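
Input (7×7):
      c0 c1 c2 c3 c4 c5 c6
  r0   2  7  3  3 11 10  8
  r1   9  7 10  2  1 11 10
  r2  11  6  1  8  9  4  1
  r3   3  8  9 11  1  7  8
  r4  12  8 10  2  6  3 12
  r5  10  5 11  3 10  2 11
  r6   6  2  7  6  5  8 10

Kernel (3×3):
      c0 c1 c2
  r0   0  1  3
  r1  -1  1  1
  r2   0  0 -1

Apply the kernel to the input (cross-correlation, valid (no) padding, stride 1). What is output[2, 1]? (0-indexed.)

The receptive field on the input at this output position is [6 1 8 / 8 9 11 / 8 10 2]. Elementwise product with the kernel and sum: 1·1 + 8·3 + 8·-1 + 9·1 + 11·1 + 2·-1.

35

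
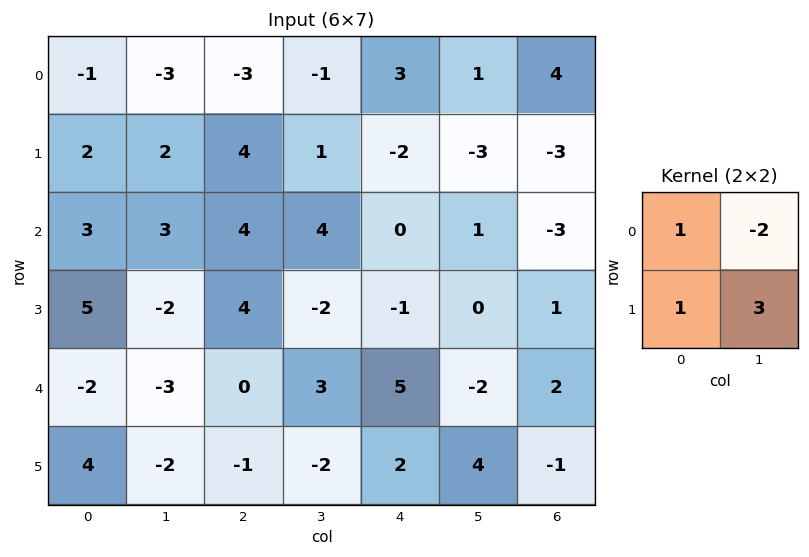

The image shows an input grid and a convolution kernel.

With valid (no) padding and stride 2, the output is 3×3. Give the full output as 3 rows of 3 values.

Output[0,0]: The receptive field on the input at this output position is [-1 -3 / 2 2]. Elementwise product with the kernel and sum: -1·1 + -3·-2 + 2·1 + 2·3.

13 6 -10
-4 -6 -3
2 -13 23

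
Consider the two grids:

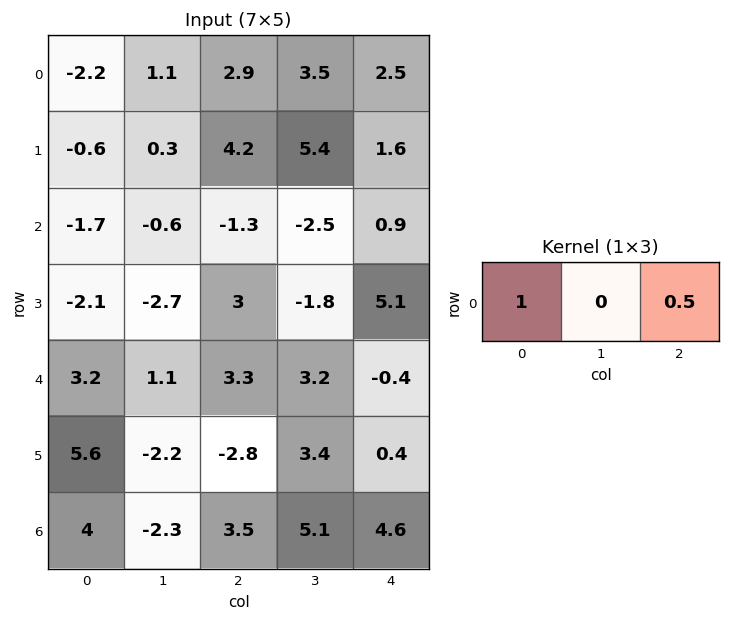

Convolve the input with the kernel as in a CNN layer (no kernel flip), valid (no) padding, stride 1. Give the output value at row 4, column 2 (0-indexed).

The receptive field on the input at this output position is [3.3 3.2 -0.4]. Elementwise product with the kernel and sum: 3.3·1 + -0.4·0.5.

3.1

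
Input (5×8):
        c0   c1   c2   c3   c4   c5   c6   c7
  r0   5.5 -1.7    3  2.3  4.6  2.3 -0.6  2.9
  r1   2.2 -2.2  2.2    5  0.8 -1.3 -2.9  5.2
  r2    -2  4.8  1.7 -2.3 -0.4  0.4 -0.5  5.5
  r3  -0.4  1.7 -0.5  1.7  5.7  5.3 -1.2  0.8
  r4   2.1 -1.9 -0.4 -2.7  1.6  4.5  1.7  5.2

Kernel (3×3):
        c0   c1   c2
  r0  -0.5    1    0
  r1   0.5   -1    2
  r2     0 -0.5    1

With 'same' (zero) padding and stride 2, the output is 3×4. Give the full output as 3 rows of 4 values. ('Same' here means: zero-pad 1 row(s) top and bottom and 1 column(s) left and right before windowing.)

Output[0,0]: The receptive field on the zero-padded input at this output position is [0 0 0 / 0 5.5 -1.7 / 0 2.2 -2.2]. Elementwise product with the kernel and sum: 0·-0.5 + 0·1 + 0·0.5 + 5.5·-1 + -1.7·2 + 2.2·-0.5 + -2.2·1.

-12.2 4.65 -0.55 14.2
15.7 1.35 0.8 10.85
-6.3 -7.3 10.9 7.1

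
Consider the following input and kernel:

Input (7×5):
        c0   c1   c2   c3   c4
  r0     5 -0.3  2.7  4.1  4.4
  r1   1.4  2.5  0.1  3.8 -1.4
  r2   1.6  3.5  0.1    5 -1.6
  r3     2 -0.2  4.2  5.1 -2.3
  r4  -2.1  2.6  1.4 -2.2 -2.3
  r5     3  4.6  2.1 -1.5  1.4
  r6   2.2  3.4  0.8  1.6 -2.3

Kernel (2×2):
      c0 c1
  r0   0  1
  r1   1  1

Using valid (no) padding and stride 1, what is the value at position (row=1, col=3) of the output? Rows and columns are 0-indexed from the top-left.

2

The receptive field on the input at this output position is [3.8 -1.4 / 5 -1.6]. Elementwise product with the kernel and sum: -1.4·1 + 5·1 + -1.6·1.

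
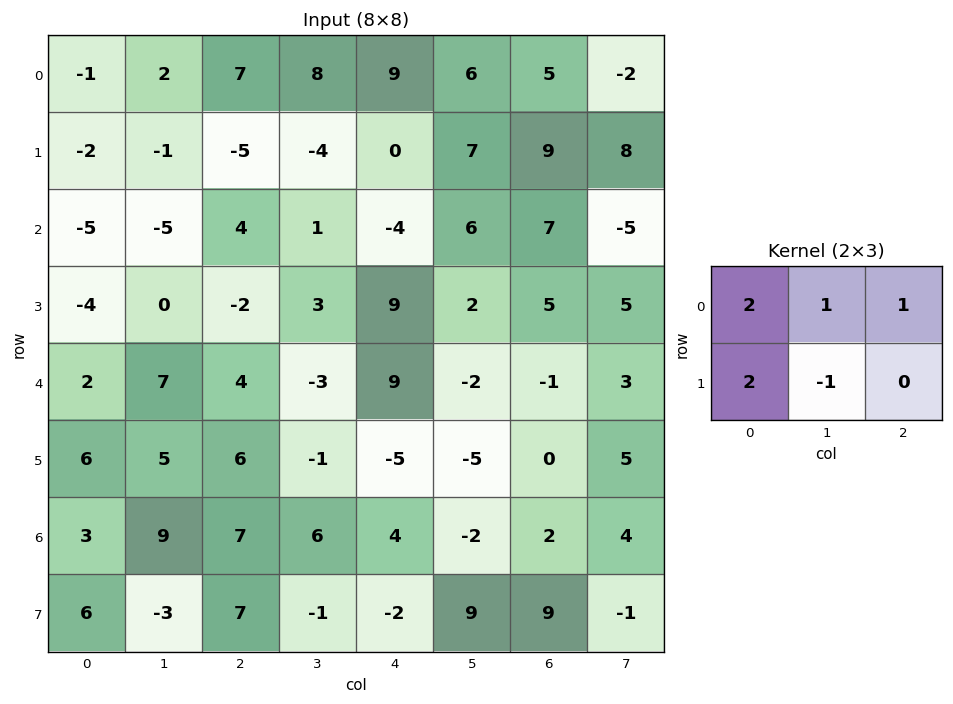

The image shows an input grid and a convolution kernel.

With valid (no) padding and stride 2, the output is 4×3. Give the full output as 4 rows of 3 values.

4 25 22
-19 -2 21
22 27 10
37 39 -5

Output[0,0]: The receptive field on the input at this output position is [-1 2 7 / -2 -1 -5]. Elementwise product with the kernel and sum: -1·2 + 2·1 + 7·1 + -2·2 + -1·-1.
Output[0,1]: The receptive field on the input at this output position is [7 8 9 / -5 -4 0]. Elementwise product with the kernel and sum: 7·2 + 8·1 + 9·1 + -5·2 + -4·-1.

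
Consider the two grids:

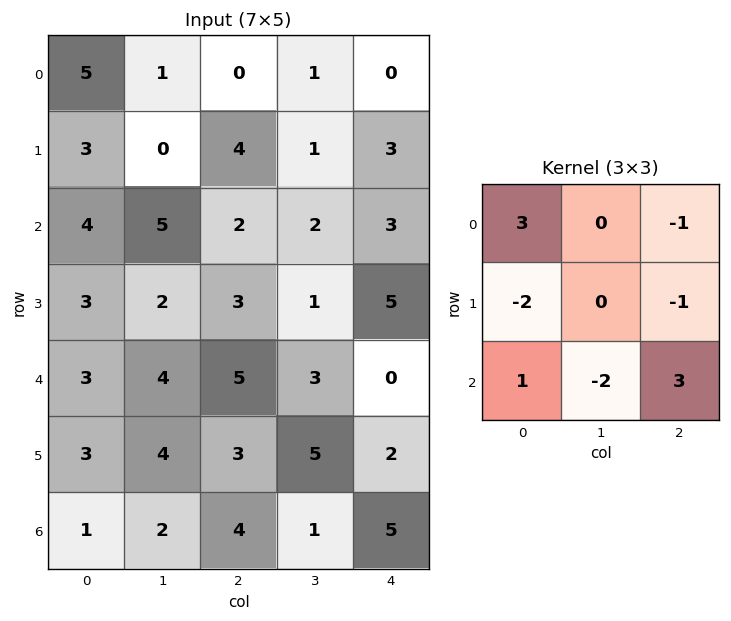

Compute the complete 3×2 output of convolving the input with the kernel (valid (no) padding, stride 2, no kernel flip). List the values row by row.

Output[0,0]: The receptive field on the input at this output position is [5 1 0 / 3 0 4 / 4 5 2]. Elementwise product with the kernel and sum: 5·3 + 0·-1 + 3·-2 + 4·-1 + 4·1 + 5·-2 + 2·3.

5 -4
11 -9
4 24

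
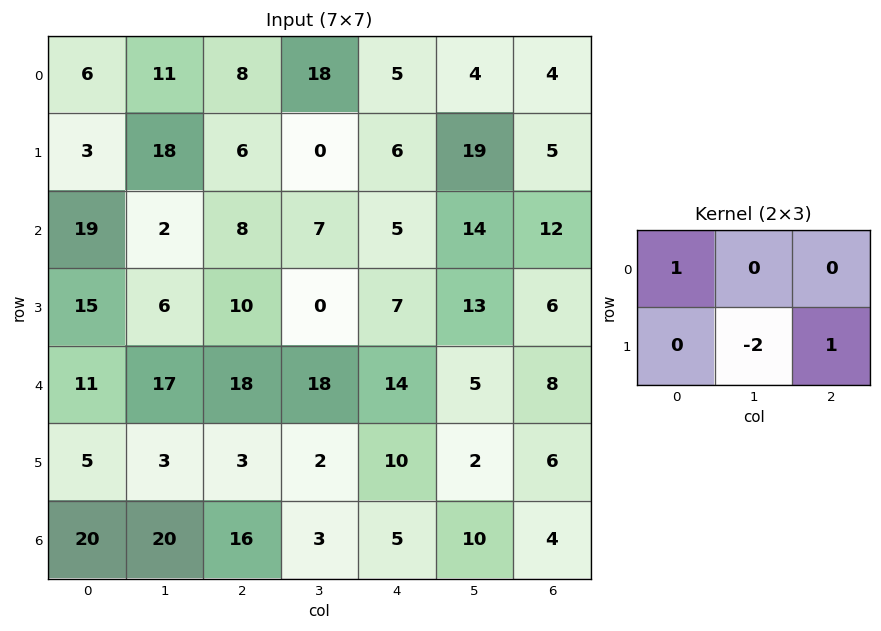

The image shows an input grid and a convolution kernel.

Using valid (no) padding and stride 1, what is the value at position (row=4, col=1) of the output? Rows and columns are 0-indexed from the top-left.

13

The receptive field on the input at this output position is [17 18 18 / 3 3 2]. Elementwise product with the kernel and sum: 17·1 + 3·-2 + 2·1.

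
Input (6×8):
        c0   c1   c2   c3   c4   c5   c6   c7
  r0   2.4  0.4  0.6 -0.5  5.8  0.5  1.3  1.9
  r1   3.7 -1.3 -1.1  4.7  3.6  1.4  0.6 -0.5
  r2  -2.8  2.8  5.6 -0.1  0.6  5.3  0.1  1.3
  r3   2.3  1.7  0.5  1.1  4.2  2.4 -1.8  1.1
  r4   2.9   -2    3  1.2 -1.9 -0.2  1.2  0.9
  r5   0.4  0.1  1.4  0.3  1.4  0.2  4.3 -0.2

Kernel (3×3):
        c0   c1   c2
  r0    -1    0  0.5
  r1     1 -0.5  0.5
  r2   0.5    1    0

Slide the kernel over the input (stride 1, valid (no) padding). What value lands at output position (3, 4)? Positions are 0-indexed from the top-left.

The receptive field on the input at this output position is [4.2 2.4 -1.8 / -1.9 -0.2 1.2 / 1.4 0.2 4.3]. Elementwise product with the kernel and sum: 4.2·-1 + -1.8·0.5 + -1.9·1 + -0.2·-0.5 + 1.2·0.5 + 1.4·0.5 + 0.2·1.

-5.4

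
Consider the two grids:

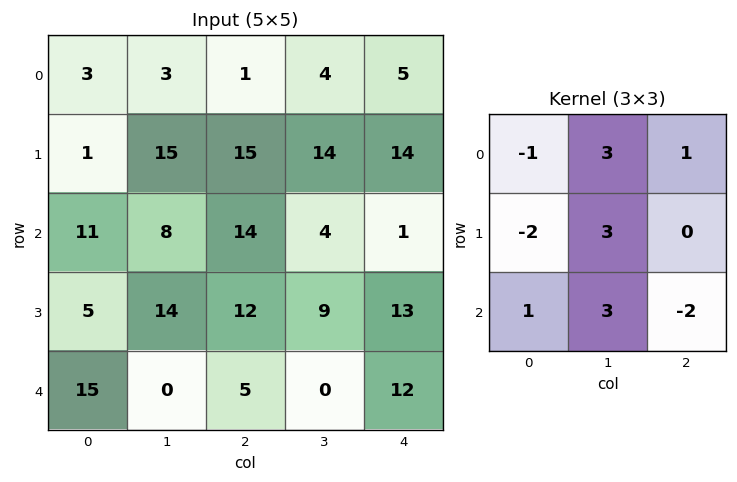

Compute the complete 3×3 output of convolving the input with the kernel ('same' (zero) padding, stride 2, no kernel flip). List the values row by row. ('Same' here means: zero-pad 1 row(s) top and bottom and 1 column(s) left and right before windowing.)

Output[0,0]: The receptive field on the zero-padded input at this output position is [0 0 0 / 0 3 3 / 0 1 15]. Elementwise product with the kernel and sum: 0·-1 + 0·3 + 0·1 + 0·-2 + 3·3 + 0·1 + 1·3 + 15·-2.
Output[0,1]: The receptive field on the zero-padded input at this output position is [0 0 0 / 3 1 4 / 15 15 14]. Elementwise product with the kernel and sum: 0·-1 + 0·3 + 0·1 + 3·-2 + 1·3 + 15·1 + 15·3 + 14·-2.

-18 29 63
38 102 71
74 46 66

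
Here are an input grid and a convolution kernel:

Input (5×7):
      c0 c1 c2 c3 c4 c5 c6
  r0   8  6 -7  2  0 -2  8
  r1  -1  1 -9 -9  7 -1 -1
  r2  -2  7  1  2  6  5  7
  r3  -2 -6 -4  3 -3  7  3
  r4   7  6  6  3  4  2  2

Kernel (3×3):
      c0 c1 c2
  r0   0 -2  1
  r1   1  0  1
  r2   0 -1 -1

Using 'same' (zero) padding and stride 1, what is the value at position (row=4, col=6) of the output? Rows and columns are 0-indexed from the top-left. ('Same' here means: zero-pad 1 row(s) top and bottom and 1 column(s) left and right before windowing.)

-4

The receptive field on the zero-padded input at this output position is [7 3 0 / 2 2 0 / 0 0 0]. Elementwise product with the kernel and sum: 3·-2 + 0·1 + 2·1 + 0·1 + 0·-1 + 0·-1.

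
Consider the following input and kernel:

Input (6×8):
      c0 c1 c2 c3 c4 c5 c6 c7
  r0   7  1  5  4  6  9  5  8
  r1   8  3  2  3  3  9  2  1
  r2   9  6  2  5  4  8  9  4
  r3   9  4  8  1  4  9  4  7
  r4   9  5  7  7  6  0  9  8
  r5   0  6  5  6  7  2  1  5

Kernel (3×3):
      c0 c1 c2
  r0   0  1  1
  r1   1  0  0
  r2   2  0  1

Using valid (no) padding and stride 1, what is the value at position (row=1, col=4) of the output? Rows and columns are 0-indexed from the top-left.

27

The receptive field on the input at this output position is [3 9 2 / 4 8 9 / 4 9 4]. Elementwise product with the kernel and sum: 9·1 + 2·1 + 4·1 + 4·2 + 4·1.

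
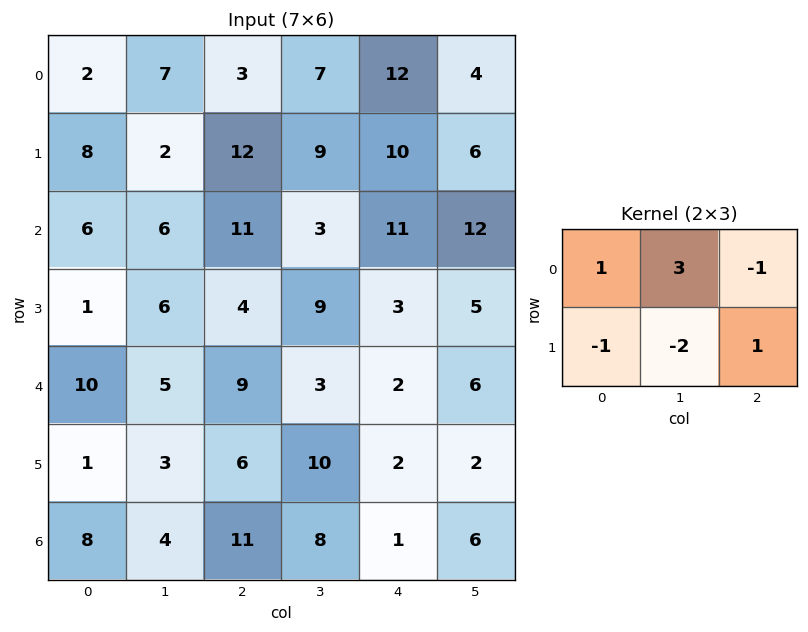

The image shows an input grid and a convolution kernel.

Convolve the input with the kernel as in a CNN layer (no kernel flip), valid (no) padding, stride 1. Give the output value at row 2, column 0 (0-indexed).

4

The receptive field on the input at this output position is [6 6 11 / 1 6 4]. Elementwise product with the kernel and sum: 6·1 + 6·3 + 11·-1 + 1·-1 + 6·-2 + 4·1.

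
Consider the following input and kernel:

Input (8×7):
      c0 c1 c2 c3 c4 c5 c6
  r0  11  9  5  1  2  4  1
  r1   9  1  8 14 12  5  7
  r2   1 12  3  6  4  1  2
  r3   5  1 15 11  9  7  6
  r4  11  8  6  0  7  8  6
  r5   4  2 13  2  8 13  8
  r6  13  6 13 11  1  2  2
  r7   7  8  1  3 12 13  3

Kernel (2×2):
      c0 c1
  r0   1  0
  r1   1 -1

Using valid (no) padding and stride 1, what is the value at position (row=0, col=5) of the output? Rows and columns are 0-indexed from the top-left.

The receptive field on the input at this output position is [4 1 / 5 7]. Elementwise product with the kernel and sum: 4·1 + 5·1 + 7·-1.

2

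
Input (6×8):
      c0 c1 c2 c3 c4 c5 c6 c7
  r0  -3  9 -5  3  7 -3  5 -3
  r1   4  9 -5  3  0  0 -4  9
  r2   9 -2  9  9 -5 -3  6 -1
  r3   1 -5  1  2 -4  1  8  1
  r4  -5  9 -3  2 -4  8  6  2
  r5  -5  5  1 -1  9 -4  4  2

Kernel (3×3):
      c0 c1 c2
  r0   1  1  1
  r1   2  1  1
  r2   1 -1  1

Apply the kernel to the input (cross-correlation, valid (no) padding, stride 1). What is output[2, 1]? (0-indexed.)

The receptive field on the input at this output position is [-2 9 9 / -5 1 2 / 9 -3 2]. Elementwise product with the kernel and sum: -2·1 + 9·1 + 9·1 + -5·2 + 1·1 + 2·1 + 9·1 + -3·-1 + 2·1.

23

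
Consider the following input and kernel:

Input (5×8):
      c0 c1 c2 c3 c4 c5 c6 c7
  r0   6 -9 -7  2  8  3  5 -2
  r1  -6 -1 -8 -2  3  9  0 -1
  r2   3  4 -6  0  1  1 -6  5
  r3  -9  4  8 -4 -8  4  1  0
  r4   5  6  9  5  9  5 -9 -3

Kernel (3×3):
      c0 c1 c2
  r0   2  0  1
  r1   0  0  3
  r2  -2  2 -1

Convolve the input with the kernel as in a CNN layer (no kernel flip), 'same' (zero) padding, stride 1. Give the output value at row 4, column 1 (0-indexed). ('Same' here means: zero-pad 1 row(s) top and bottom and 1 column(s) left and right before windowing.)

17

The receptive field on the zero-padded input at this output position is [-9 4 8 / 5 6 9 / 0 0 0]. Elementwise product with the kernel and sum: -9·2 + 8·1 + 9·3 + 0·-2 + 0·2 + 0·-1.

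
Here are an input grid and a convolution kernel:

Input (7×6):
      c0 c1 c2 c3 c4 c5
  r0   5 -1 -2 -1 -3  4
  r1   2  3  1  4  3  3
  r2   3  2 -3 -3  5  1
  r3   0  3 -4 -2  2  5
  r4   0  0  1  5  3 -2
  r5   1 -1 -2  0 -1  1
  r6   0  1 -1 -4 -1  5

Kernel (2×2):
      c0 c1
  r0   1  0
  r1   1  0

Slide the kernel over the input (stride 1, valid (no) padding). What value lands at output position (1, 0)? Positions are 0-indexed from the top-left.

The receptive field on the input at this output position is [2 3 / 3 2]. Elementwise product with the kernel and sum: 2·1 + 3·1.

5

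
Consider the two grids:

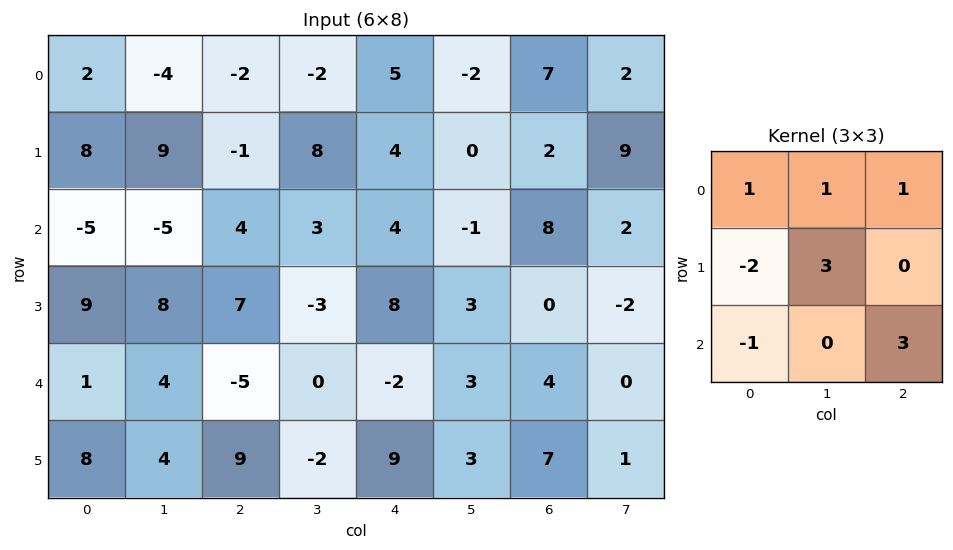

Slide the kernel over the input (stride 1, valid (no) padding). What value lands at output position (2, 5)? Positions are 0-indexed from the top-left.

0

The receptive field on the input at this output position is [-1 8 2 / 3 0 -2 / 3 4 0]. Elementwise product with the kernel and sum: -1·1 + 8·1 + 2·1 + 3·-2 + 0·3 + 3·-1 + 0·3.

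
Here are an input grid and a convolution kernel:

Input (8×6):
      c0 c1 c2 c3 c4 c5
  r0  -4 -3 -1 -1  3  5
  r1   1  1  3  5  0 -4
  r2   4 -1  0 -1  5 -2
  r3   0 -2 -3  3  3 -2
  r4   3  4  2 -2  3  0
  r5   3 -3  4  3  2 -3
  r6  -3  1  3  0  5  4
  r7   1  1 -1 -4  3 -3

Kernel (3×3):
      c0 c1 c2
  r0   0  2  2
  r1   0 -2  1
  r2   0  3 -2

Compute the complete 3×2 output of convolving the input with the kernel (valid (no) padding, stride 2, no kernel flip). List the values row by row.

-10 -19
7 -7
19 -12

Output[0,0]: The receptive field on the input at this output position is [-4 -3 -1 / 1 1 3 / 4 -1 0]. Elementwise product with the kernel and sum: -3·2 + -1·2 + 1·-2 + 3·1 + -1·3 + 0·-2.
Output[0,1]: The receptive field on the input at this output position is [-1 -1 3 / 3 5 0 / 0 -1 5]. Elementwise product with the kernel and sum: -1·2 + 3·2 + 5·-2 + 0·1 + -1·3 + 5·-2.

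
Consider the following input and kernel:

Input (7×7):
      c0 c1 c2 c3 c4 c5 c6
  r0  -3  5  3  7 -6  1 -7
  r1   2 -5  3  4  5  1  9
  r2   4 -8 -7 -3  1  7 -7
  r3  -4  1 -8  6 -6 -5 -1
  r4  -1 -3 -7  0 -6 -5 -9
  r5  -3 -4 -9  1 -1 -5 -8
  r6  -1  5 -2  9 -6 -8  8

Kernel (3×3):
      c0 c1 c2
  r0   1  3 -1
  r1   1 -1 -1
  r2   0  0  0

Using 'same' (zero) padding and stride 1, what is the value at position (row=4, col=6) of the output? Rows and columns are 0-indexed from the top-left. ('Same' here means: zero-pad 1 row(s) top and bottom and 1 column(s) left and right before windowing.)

The receptive field on the zero-padded input at this output position is [-5 -1 0 / -5 -9 0 / -5 -8 0]. Elementwise product with the kernel and sum: -5·1 + -1·3 + 0·-1 + -5·1 + -9·-1 + 0·-1.

-4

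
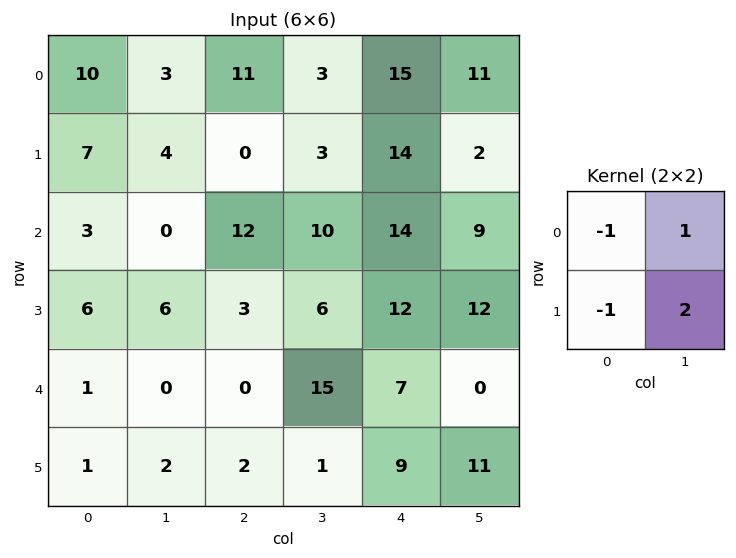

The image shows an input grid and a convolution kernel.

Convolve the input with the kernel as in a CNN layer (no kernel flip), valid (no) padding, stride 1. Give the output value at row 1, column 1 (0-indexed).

20

The receptive field on the input at this output position is [4 0 / 0 12]. Elementwise product with the kernel and sum: 4·-1 + 0·1 + 0·-1 + 12·2.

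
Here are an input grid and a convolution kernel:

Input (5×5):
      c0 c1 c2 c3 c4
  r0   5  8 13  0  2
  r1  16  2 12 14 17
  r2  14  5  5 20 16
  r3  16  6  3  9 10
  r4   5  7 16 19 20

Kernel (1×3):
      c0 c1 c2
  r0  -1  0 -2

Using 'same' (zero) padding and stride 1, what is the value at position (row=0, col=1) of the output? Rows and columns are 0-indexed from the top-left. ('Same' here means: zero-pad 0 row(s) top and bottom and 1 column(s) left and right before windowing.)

The receptive field on the zero-padded input at this output position is [5 8 13]. Elementwise product with the kernel and sum: 5·-1 + 13·-2.

-31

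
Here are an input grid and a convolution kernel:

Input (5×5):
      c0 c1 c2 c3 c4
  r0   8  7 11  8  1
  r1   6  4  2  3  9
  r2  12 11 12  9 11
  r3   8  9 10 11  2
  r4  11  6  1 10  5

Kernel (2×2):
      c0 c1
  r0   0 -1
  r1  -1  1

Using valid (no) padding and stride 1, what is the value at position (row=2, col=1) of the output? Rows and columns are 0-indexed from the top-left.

-11

The receptive field on the input at this output position is [11 12 / 9 10]. Elementwise product with the kernel and sum: 12·-1 + 9·-1 + 10·1.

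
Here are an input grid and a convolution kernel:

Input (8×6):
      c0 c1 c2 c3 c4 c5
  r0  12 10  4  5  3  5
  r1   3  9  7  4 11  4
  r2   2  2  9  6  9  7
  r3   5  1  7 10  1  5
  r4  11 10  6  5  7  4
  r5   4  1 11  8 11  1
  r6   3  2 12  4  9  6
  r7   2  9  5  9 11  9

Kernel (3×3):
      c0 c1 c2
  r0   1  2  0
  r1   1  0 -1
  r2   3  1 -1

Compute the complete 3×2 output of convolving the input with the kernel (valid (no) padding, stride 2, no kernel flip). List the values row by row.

27 34
41 43
23 47

Output[0,0]: The receptive field on the input at this output position is [12 10 4 / 3 9 7 / 2 2 9]. Elementwise product with the kernel and sum: 12·1 + 10·2 + 3·1 + 7·-1 + 2·3 + 2·1 + 9·-1.
Output[0,1]: The receptive field on the input at this output position is [4 5 3 / 7 4 11 / 9 6 9]. Elementwise product with the kernel and sum: 4·1 + 5·2 + 7·1 + 11·-1 + 9·3 + 6·1 + 9·-1.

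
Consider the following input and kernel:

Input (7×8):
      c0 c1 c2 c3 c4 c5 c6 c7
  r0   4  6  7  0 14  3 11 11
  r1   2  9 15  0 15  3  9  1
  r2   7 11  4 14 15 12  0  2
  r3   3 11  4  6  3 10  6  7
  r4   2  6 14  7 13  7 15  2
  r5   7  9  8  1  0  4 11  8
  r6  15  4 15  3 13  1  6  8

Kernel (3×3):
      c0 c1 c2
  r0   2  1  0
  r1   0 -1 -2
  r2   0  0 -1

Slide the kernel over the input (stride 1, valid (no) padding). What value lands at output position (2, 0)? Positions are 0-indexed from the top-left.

-8

The receptive field on the input at this output position is [7 11 4 / 3 11 4 / 2 6 14]. Elementwise product with the kernel and sum: 7·2 + 11·1 + 11·-1 + 4·-2 + 14·-1.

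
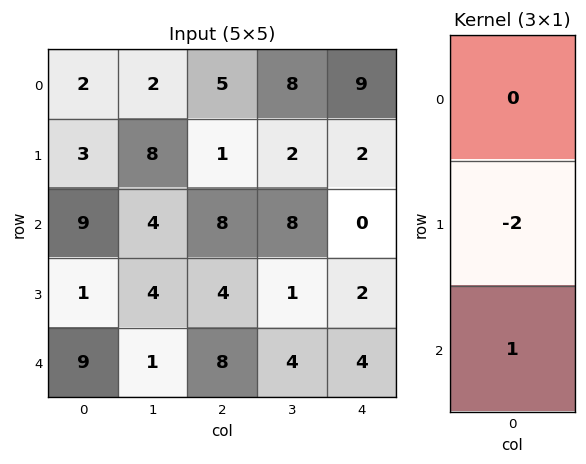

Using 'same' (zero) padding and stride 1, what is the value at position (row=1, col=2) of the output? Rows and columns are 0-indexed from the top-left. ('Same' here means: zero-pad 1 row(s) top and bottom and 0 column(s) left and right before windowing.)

The receptive field on the zero-padded input at this output position is [5 / 1 / 8]. Elementwise product with the kernel and sum: 1·-2 + 8·1.

6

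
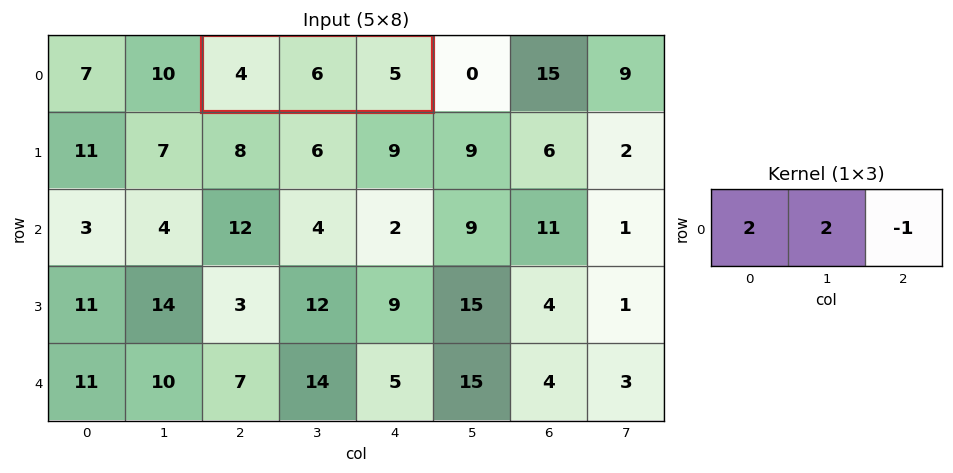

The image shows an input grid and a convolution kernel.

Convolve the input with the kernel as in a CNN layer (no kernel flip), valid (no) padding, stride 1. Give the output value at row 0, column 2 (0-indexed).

15

The receptive field on the input at this output position is [4 6 5]. Elementwise product with the kernel and sum: 4·2 + 6·2 + 5·-1.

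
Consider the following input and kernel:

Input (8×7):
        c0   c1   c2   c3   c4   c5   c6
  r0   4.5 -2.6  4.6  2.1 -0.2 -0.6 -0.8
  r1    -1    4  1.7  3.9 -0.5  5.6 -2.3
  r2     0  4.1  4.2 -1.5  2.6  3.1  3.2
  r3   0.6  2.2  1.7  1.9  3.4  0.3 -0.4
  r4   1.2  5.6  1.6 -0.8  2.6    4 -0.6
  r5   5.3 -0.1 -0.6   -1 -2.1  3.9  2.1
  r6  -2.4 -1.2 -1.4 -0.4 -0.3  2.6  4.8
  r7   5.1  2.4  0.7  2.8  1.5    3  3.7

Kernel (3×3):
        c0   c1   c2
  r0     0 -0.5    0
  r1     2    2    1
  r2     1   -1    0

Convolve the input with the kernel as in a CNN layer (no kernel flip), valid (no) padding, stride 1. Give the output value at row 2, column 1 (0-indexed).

The receptive field on the input at this output position is [4.1 4.2 -1.5 / 2.2 1.7 1.9 / 5.6 1.6 -0.8]. Elementwise product with the kernel and sum: 4.2·-0.5 + 2.2·2 + 1.7·2 + 1.9·1 + 5.6·1 + 1.6·-1.

11.6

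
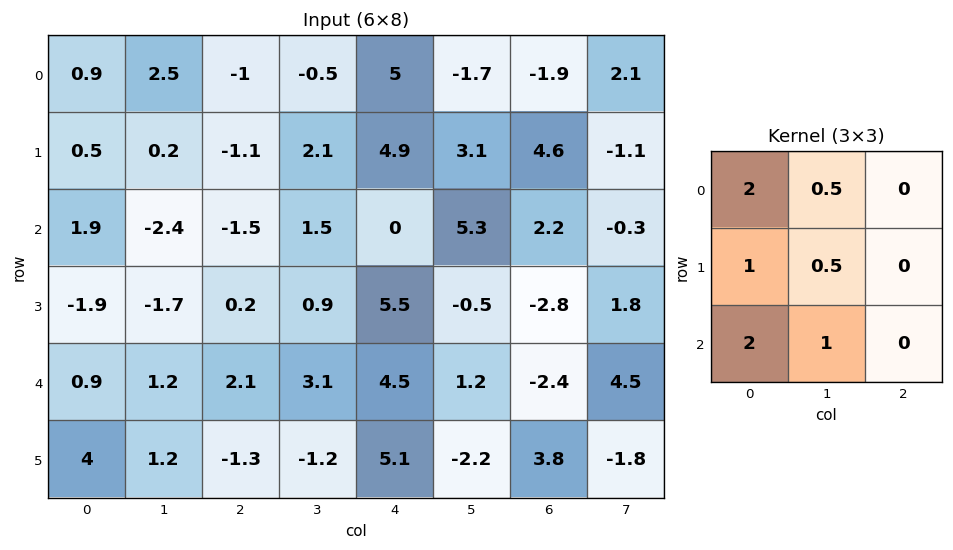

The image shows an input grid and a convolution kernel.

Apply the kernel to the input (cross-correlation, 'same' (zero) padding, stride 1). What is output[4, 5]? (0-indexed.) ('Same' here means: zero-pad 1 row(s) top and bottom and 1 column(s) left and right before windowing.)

The receptive field on the zero-padded input at this output position is [5.5 -0.5 -2.8 / 4.5 1.2 -2.4 / 5.1 -2.2 3.8]. Elementwise product with the kernel and sum: 5.5·2 + -0.5·0.5 + 4.5·1 + 1.2·0.5 + 5.1·2 + -2.2·1.

23.85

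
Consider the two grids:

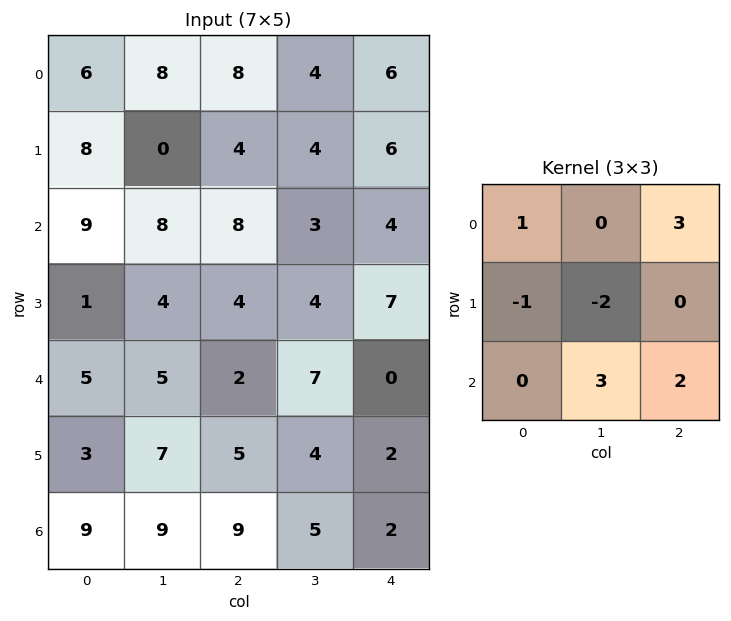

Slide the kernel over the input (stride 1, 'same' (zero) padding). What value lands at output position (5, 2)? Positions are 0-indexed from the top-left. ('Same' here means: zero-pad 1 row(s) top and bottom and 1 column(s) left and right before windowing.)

The receptive field on the zero-padded input at this output position is [5 2 7 / 7 5 4 / 9 9 5]. Elementwise product with the kernel and sum: 5·1 + 7·3 + 7·-1 + 5·-2 + 9·3 + 5·2.

46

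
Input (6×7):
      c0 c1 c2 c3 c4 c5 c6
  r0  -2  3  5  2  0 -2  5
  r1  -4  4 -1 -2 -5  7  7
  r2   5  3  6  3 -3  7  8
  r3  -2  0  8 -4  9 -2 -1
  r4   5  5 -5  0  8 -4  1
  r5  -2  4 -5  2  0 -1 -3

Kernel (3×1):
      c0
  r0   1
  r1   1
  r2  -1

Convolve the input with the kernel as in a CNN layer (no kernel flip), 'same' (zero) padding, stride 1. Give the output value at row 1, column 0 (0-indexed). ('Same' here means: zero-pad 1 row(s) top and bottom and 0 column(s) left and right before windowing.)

-11

The receptive field on the zero-padded input at this output position is [-2 / -4 / 5]. Elementwise product with the kernel and sum: -2·1 + -4·1 + 5·-1.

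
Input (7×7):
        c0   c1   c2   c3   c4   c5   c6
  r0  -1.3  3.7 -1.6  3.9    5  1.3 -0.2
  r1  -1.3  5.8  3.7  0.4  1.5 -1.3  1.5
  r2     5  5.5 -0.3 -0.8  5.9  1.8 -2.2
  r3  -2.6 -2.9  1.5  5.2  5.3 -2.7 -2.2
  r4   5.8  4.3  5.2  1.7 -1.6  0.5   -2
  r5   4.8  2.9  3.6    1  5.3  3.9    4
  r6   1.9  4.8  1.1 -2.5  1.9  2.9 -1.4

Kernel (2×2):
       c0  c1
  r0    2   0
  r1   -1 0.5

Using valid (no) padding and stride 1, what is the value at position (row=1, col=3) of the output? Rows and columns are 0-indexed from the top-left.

4.55

The receptive field on the input at this output position is [0.4 1.5 / -0.8 5.9]. Elementwise product with the kernel and sum: 0.4·2 + -0.8·-1 + 5.9·0.5.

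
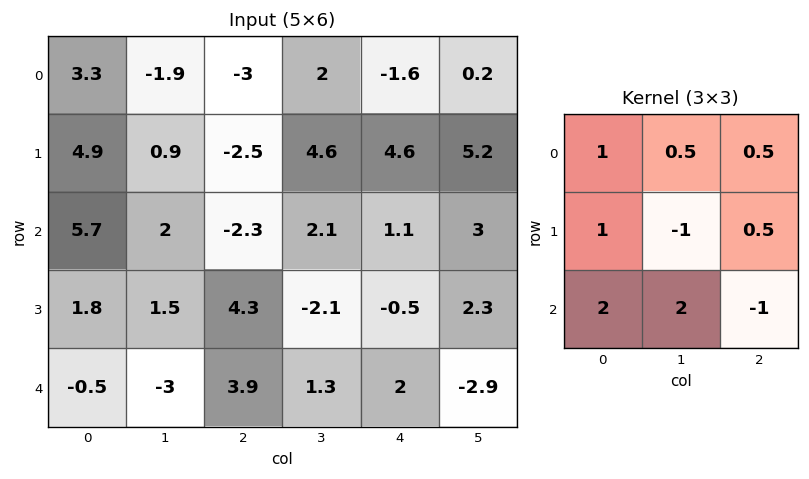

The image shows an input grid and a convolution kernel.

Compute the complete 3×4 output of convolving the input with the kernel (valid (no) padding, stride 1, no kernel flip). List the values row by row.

Output[0,0]: The receptive field on the input at this output position is [3.3 -1.9 -3 / 4.9 0.9 -2.5 / 5.7 2 -2.3]. Elementwise product with the kernel and sum: 3.3·1 + -1.9·0.5 + -3·0.5 + 4.9·1 + 0.9·-1 + -2.5·0.5 + 5.7·2 + 2·2 + -2.3·-1.
Output[0,1]: The receptive field on the input at this output position is [-1.9 -3 2 / 0.9 -2.5 4.6 / 2 -2.3 2.1]. Elementwise product with the kernel and sum: -1.9·1 + -3·0.5 + 2·0.5 + 0.9·1 + -2.5·-1 + 4.6·0.5 + 2·2 + -2.3·2 + 2.1·-1.

21.3 0.6 -9.1 7.3
8.95 21 3.15 4.5
-2.9 -1.45 13.85 13.2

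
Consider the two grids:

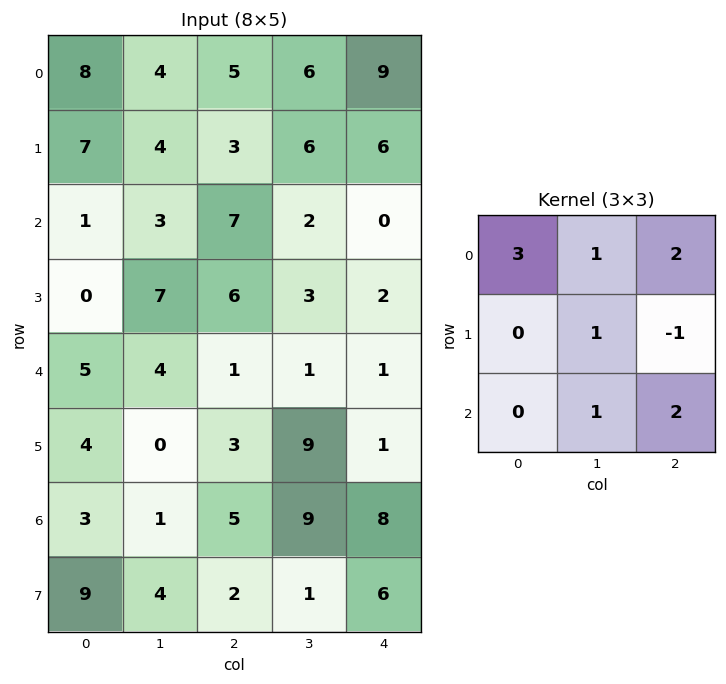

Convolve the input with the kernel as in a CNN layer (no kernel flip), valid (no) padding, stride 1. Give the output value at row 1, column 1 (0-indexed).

44

The receptive field on the input at this output position is [4 3 6 / 3 7 2 / 7 6 3]. Elementwise product with the kernel and sum: 4·3 + 3·1 + 6·2 + 7·1 + 2·-1 + 6·1 + 3·2.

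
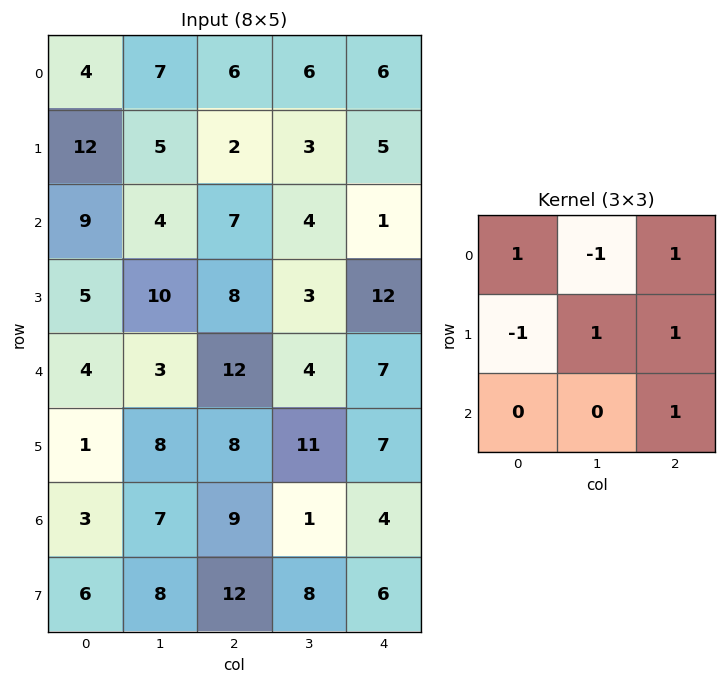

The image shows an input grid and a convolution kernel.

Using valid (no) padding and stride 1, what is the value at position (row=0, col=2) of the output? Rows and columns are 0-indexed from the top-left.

The receptive field on the input at this output position is [6 6 6 / 2 3 5 / 7 4 1]. Elementwise product with the kernel and sum: 6·1 + 6·-1 + 6·1 + 2·-1 + 3·1 + 5·1 + 1·1.

13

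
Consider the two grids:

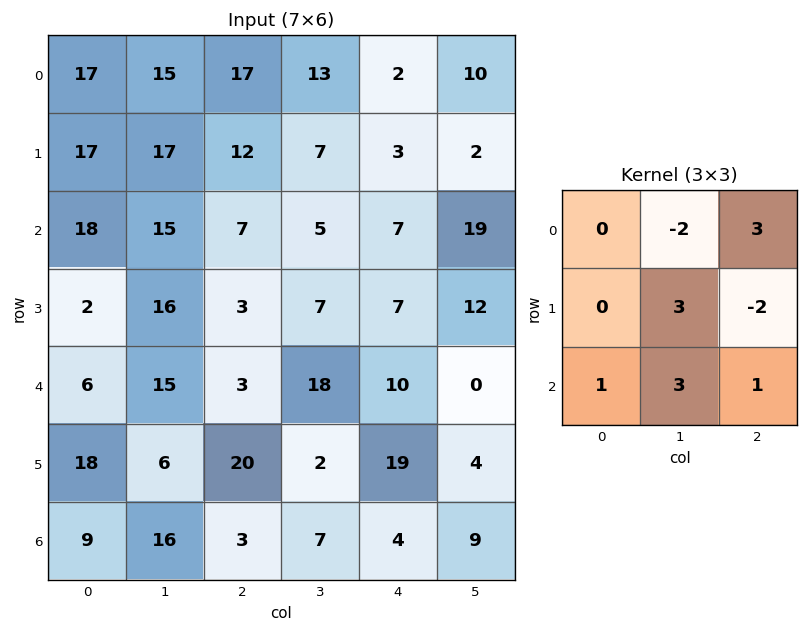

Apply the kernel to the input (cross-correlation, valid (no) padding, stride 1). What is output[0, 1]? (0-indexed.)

68

The receptive field on the input at this output position is [15 17 13 / 17 12 7 / 15 7 5]. Elementwise product with the kernel and sum: 17·-2 + 13·3 + 12·3 + 7·-2 + 15·1 + 7·3 + 5·1.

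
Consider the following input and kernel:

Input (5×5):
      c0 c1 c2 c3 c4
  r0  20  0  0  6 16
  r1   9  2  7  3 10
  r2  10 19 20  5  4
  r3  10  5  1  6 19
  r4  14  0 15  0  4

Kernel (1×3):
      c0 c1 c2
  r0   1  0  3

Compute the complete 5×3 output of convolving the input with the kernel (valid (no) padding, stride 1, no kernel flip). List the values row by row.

20 18 48
30 11 37
70 34 32
13 23 58
59 0 27

Output[0,0]: The receptive field on the input at this output position is [20 0 0]. Elementwise product with the kernel and sum: 20·1 + 0·3.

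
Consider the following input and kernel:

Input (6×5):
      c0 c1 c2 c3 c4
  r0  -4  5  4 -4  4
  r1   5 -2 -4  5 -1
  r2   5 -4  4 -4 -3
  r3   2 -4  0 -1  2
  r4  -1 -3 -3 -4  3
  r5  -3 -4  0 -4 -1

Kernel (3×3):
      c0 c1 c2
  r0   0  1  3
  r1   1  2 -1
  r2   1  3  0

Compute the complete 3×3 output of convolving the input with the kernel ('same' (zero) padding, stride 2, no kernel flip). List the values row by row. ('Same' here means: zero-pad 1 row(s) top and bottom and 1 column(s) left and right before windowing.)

Output[0,0]: The receptive field on the zero-padded input at this output position is [0 0 0 / 0 -4 5 / 0 5 -2]. Elementwise product with the kernel and sum: 0·1 + 0·3 + 0·1 + -4·2 + 5·-1 + 0·1 + 5·3.

2 3 6
19 15 -6
-18 -12 -3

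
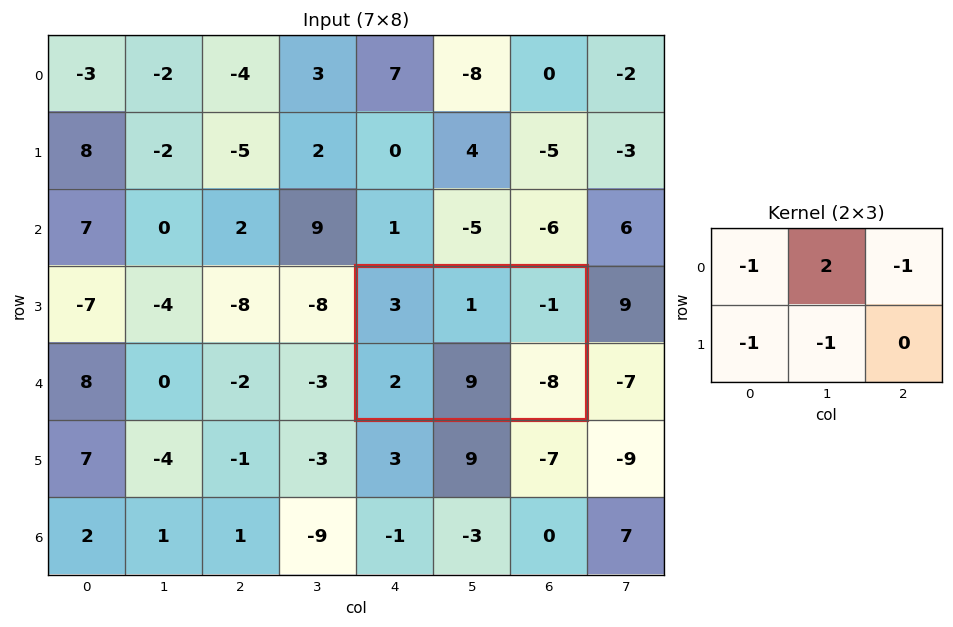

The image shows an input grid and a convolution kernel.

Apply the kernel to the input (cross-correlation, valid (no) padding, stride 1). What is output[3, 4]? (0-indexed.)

The receptive field on the input at this output position is [3 1 -1 / 2 9 -8]. Elementwise product with the kernel and sum: 3·-1 + 1·2 + -1·-1 + 2·-1 + 9·-1.

-11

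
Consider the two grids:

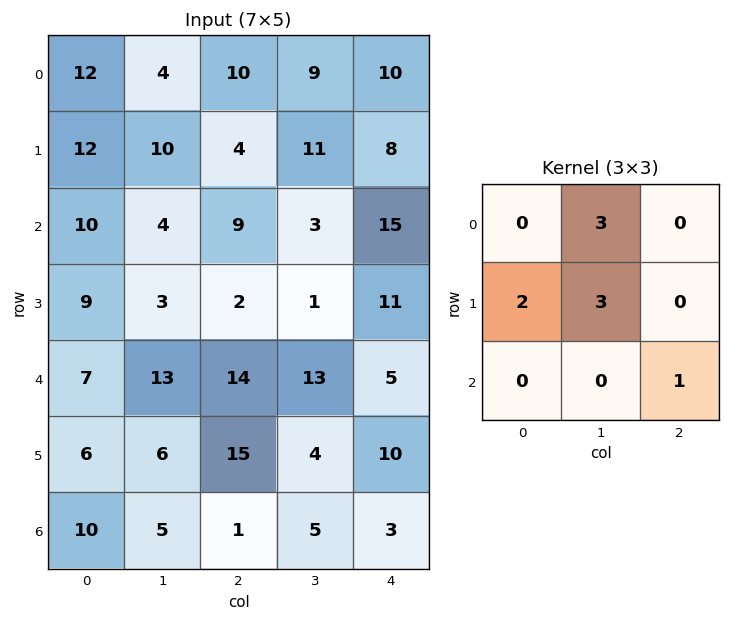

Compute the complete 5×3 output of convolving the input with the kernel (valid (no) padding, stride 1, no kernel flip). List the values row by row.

Output[0,0]: The receptive field on the input at this output position is [12 4 10 / 12 10 4 / 10 4 9]. Elementwise product with the kernel and sum: 4·3 + 12·2 + 10·3 + 9·1.
Output[0,1]: The receptive field on the input at this output position is [4 10 9 / 10 4 11 / 4 9 3]. Elementwise product with the kernel and sum: 10·3 + 10·2 + 4·3 + 3·1.

75 65 83
64 48 71
53 52 21
77 78 80
70 104 84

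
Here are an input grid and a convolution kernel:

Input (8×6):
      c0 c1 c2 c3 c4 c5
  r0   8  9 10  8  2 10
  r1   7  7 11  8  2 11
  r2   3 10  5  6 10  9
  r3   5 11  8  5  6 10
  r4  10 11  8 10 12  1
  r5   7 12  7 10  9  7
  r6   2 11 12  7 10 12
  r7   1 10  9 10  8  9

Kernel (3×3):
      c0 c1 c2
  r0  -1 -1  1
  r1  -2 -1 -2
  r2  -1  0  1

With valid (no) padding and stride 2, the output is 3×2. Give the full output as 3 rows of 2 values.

Output[0,0]: The receptive field on the input at this output position is [8 9 10 / 7 7 11 / 3 10 5]. Elementwise product with the kernel and sum: 8·-1 + 9·-1 + 10·1 + 7·-2 + 7·-1 + 11·-2 + 3·-1 + 5·1.

-48 -45
-47 -30
-43 -50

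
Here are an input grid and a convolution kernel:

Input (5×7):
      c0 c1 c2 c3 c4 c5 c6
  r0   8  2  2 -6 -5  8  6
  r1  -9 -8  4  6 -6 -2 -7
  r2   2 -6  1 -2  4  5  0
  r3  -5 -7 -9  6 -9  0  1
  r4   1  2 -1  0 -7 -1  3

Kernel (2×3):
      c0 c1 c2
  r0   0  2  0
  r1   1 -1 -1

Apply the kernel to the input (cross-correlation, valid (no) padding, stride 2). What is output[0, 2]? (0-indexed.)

19

The receptive field on the input at this output position is [-5 8 6 / -6 -2 -7]. Elementwise product with the kernel and sum: 8·2 + -6·1 + -2·-1 + -7·-1.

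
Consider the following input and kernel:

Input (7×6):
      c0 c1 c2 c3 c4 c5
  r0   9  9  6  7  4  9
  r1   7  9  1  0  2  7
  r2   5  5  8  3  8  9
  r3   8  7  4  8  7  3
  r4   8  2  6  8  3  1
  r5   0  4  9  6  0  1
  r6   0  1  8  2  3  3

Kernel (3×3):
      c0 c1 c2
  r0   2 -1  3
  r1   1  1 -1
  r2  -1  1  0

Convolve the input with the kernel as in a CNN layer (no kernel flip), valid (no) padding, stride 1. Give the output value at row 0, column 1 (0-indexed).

46

The receptive field on the input at this output position is [9 6 7 / 9 1 0 / 5 8 3]. Elementwise product with the kernel and sum: 9·2 + 6·-1 + 7·3 + 9·1 + 1·1 + 0·-1 + 5·-1 + 8·1.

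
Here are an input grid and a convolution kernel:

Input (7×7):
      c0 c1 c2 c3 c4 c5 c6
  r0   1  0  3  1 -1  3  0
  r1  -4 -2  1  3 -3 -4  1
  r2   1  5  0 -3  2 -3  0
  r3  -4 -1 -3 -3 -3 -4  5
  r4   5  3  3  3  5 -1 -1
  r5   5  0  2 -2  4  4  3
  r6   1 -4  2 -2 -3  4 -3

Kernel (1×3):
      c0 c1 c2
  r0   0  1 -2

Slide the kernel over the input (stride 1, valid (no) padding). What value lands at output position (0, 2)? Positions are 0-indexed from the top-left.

The receptive field on the input at this output position is [3 1 -1]. Elementwise product with the kernel and sum: 1·1 + -1·-2.

3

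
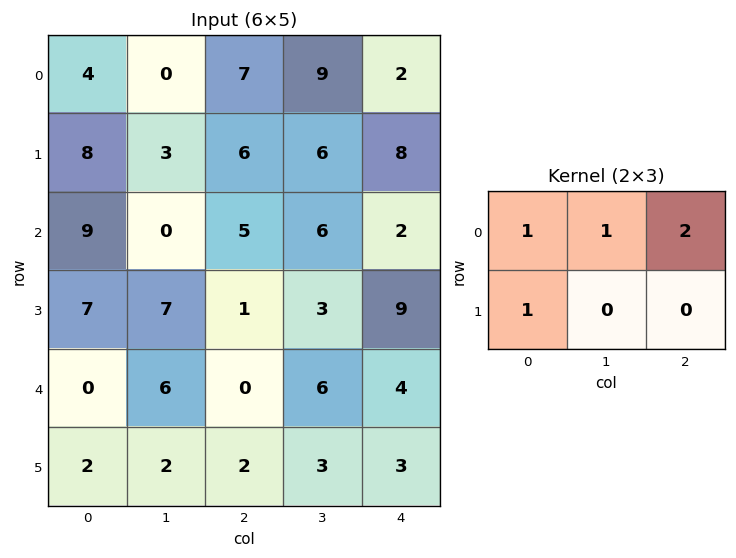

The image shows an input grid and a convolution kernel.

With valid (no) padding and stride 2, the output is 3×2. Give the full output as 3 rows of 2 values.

Output[0,0]: The receptive field on the input at this output position is [4 0 7 / 8 3 6]. Elementwise product with the kernel and sum: 4·1 + 0·1 + 7·2 + 8·1.

26 26
26 16
8 16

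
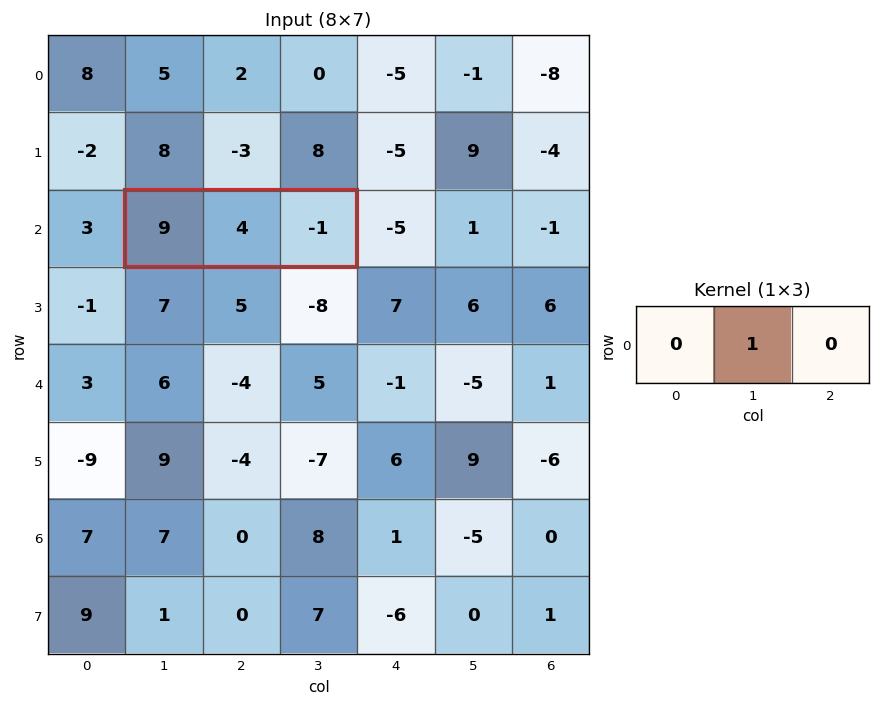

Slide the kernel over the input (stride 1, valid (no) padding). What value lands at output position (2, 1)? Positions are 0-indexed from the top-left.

4

The receptive field on the input at this output position is [9 4 -1]. Elementwise product with the kernel and sum: 4·1.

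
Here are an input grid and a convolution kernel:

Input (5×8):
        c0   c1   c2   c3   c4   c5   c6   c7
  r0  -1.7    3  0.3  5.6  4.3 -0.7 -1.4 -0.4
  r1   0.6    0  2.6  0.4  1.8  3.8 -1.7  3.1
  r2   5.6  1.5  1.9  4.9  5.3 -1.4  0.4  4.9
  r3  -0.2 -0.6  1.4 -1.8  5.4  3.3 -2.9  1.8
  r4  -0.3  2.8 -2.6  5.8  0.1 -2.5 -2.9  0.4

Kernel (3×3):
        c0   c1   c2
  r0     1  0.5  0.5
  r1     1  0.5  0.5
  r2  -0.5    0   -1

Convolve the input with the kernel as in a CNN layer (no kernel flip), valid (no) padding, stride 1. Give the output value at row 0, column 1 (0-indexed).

1.8

The receptive field on the input at this output position is [3 0.3 5.6 / 0 2.6 0.4 / 1.5 1.9 4.9]. Elementwise product with the kernel and sum: 3·1 + 0.3·0.5 + 5.6·0.5 + 0·1 + 2.6·0.5 + 0.4·0.5 + 1.5·-0.5 + 4.9·-1.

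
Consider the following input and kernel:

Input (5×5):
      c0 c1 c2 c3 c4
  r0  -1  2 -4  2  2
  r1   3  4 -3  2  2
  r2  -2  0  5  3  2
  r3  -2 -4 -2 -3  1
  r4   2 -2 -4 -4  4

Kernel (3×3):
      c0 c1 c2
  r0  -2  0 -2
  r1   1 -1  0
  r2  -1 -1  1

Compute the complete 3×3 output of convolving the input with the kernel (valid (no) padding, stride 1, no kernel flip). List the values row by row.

Output[0,0]: The receptive field on the input at this output position is [-1 2 -4 / 3 4 -3 / -2 0 5]. Elementwise product with the kernel and sum: -1·-2 + -4·-2 + 3·1 + 4·-1 + -2·-1 + 0·-1 + 5·1.

16 -3 -7
2 -14 10
-8 -6 -1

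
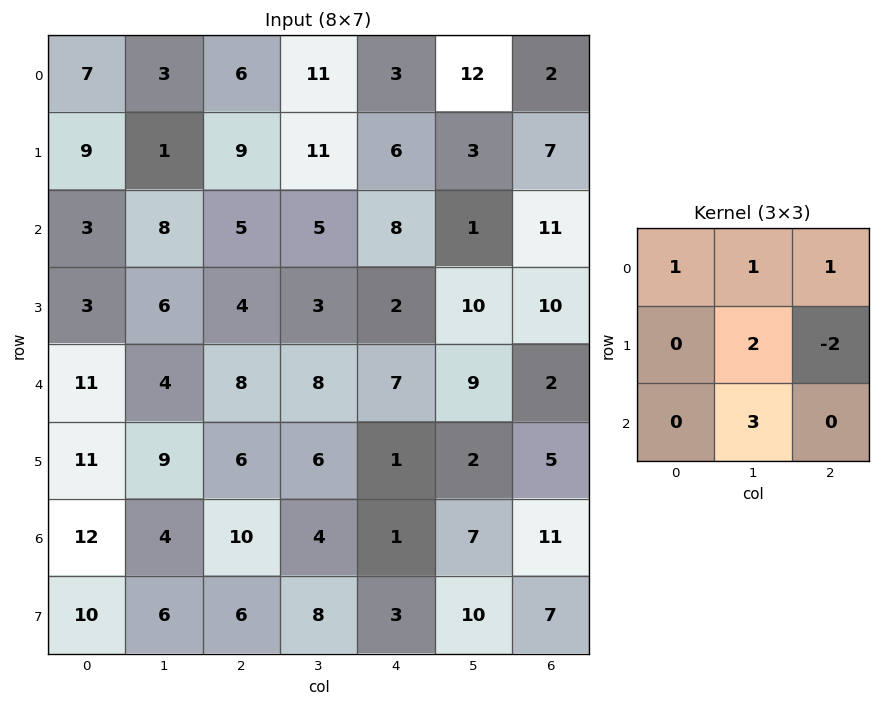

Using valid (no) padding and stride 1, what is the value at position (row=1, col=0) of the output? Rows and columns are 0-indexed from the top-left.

The receptive field on the input at this output position is [9 1 9 / 3 8 5 / 3 6 4]. Elementwise product with the kernel and sum: 9·1 + 1·1 + 9·1 + 8·2 + 5·-2 + 6·3.

43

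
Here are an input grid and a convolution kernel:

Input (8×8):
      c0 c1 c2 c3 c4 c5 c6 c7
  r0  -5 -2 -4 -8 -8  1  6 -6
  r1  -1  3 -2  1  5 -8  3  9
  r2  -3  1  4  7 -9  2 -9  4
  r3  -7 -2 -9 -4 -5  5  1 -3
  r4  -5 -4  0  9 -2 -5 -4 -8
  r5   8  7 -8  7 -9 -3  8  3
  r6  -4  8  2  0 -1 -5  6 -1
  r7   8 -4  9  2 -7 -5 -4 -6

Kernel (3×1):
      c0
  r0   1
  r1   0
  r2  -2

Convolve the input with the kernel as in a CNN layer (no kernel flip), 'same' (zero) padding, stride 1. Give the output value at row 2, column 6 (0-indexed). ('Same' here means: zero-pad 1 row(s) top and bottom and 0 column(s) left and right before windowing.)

1

The receptive field on the zero-padded input at this output position is [3 / -9 / 1]. Elementwise product with the kernel and sum: 3·1 + 1·-2.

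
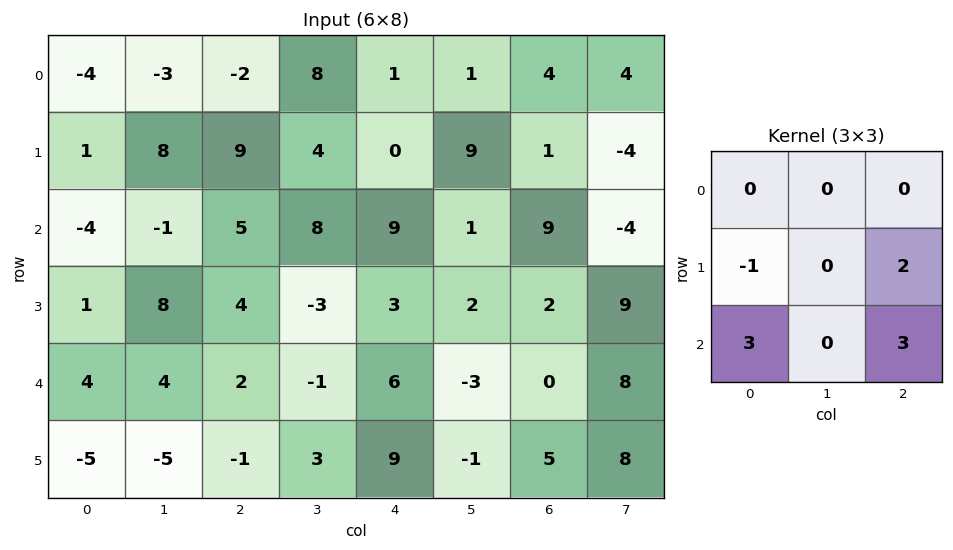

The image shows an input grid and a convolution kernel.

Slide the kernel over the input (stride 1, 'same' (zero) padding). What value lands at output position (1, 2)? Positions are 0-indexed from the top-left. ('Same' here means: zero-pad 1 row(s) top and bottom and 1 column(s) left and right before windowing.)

The receptive field on the zero-padded input at this output position is [-3 -2 8 / 8 9 4 / -1 5 8]. Elementwise product with the kernel and sum: 8·-1 + 4·2 + -1·3 + 8·3.

21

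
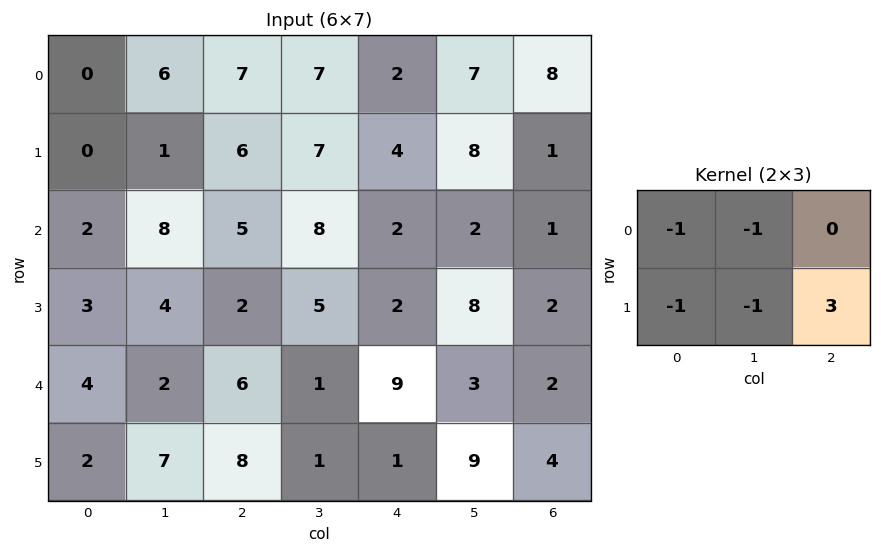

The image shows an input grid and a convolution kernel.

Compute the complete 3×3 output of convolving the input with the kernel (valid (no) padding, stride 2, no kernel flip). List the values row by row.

Output[0,0]: The receptive field on the input at this output position is [0 6 7 / 0 1 6]. Elementwise product with the kernel and sum: 0·-1 + 6·-1 + 0·-1 + 1·-1 + 6·3.
Output[0,1]: The receptive field on the input at this output position is [7 7 2 / 6 7 4]. Elementwise product with the kernel and sum: 7·-1 + 7·-1 + 6·-1 + 7·-1 + 4·3.

11 -15 -18
-11 -14 -8
9 -13 -10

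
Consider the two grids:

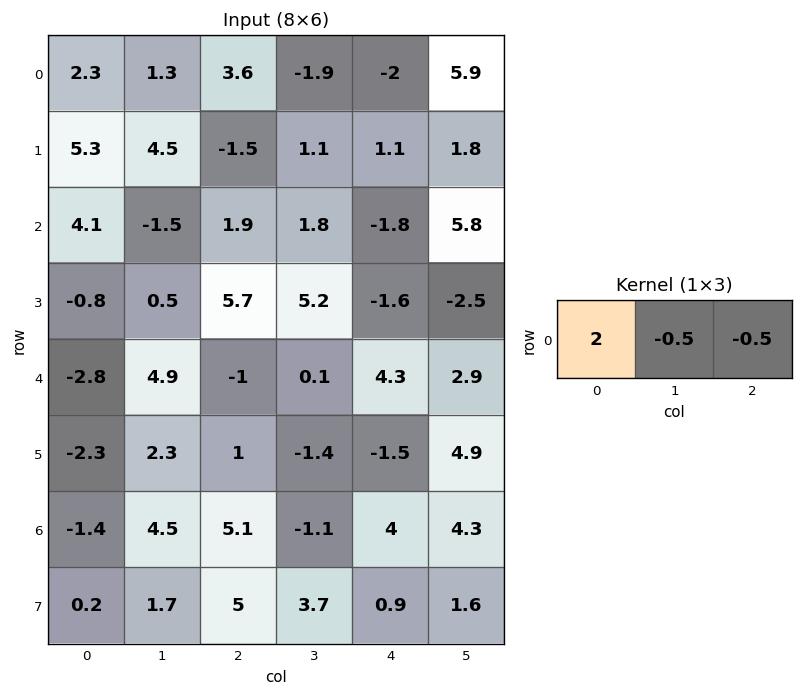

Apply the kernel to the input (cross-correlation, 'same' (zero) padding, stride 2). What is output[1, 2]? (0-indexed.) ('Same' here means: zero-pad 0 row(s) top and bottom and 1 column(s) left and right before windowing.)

The receptive field on the zero-padded input at this output position is [1.8 -1.8 5.8]. Elementwise product with the kernel and sum: 1.8·2 + -1.8·-0.5 + 5.8·-0.5.

1.6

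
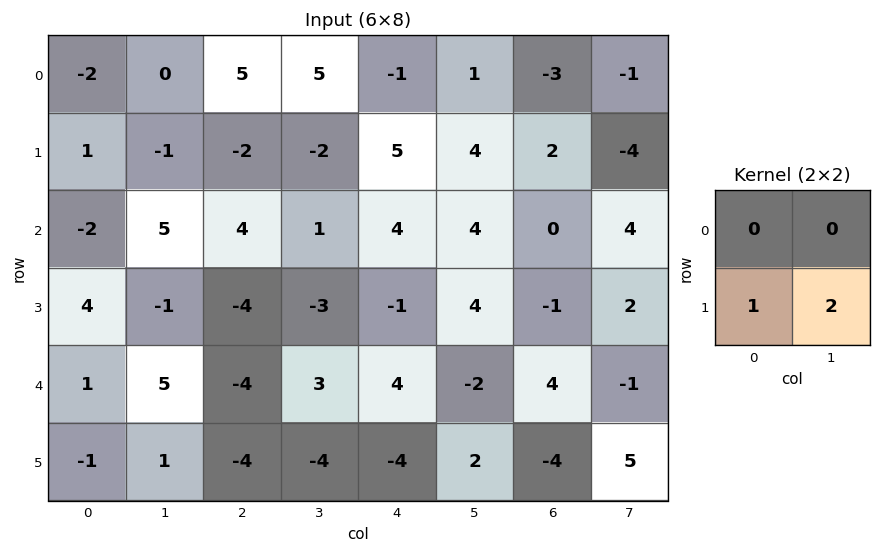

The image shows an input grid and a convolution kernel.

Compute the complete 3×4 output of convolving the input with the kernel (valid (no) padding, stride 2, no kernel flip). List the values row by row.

-1 -6 13 -6
2 -10 7 3
1 -12 0 6

Output[0,0]: The receptive field on the input at this output position is [-2 0 / 1 -1]. Elementwise product with the kernel and sum: 1·1 + -1·2.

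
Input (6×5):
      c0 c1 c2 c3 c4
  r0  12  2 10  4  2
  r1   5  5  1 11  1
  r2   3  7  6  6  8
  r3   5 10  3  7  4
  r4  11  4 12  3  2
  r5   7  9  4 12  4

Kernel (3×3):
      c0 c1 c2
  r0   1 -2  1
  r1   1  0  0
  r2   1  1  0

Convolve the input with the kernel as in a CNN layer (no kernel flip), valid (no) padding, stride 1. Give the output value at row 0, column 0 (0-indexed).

The receptive field on the input at this output position is [12 2 10 / 5 5 1 / 3 7 6]. Elementwise product with the kernel and sum: 12·1 + 2·-2 + 10·1 + 5·1 + 3·1 + 7·1.

33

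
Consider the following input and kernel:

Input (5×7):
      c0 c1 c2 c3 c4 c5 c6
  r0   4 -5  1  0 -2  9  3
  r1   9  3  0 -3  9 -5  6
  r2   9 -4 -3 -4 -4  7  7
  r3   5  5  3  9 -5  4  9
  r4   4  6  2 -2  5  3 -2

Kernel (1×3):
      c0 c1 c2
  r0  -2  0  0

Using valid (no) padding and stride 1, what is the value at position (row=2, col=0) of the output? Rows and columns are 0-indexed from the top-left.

The receptive field on the input at this output position is [9 -4 -3]. Elementwise product with the kernel and sum: 9·-2.

-18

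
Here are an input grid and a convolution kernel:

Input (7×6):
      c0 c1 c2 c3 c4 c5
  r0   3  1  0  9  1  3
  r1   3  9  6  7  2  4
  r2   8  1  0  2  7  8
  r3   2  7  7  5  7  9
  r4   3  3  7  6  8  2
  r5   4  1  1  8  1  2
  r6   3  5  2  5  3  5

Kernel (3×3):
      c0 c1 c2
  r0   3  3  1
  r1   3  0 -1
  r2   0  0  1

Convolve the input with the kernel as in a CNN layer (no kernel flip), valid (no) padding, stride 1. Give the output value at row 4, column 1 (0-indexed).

The receptive field on the input at this output position is [3 7 6 / 1 1 8 / 5 2 5]. Elementwise product with the kernel and sum: 3·3 + 7·3 + 6·1 + 1·3 + 8·-1 + 5·1.

36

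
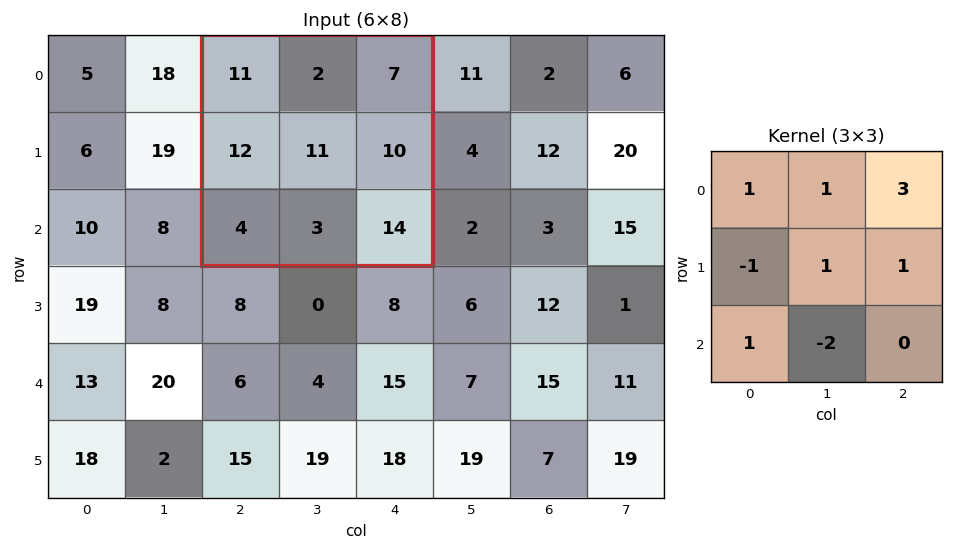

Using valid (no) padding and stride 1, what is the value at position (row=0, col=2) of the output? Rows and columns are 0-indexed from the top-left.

41

The receptive field on the input at this output position is [11 2 7 / 12 11 10 / 4 3 14]. Elementwise product with the kernel and sum: 11·1 + 2·1 + 7·3 + 12·-1 + 11·1 + 10·1 + 4·1 + 3·-2.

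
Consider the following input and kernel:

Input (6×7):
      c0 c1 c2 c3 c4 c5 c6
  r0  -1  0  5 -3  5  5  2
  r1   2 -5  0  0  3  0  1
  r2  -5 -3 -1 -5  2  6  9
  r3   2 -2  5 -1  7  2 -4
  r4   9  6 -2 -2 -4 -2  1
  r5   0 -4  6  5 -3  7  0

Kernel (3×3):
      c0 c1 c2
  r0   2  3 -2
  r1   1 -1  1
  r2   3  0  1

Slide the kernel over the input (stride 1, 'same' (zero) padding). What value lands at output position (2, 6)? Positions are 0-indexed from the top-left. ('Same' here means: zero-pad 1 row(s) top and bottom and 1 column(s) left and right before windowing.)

The receptive field on the zero-padded input at this output position is [0 1 0 / 6 9 0 / 2 -4 0]. Elementwise product with the kernel and sum: 0·2 + 1·3 + 0·-2 + 6·1 + 9·-1 + 0·1 + 2·3 + 0·1.

6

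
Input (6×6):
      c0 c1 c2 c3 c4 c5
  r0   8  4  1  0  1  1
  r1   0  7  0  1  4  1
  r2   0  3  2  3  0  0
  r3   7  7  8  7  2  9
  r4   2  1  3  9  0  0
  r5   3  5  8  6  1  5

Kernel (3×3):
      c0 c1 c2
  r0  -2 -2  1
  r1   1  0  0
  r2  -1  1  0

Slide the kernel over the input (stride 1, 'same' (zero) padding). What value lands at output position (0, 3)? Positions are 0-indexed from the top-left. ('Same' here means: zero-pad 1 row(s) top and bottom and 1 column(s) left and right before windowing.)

The receptive field on the zero-padded input at this output position is [0 0 0 / 1 0 1 / 0 1 4]. Elementwise product with the kernel and sum: 0·-2 + 0·-2 + 0·1 + 1·1 + 0·-1 + 1·1.

2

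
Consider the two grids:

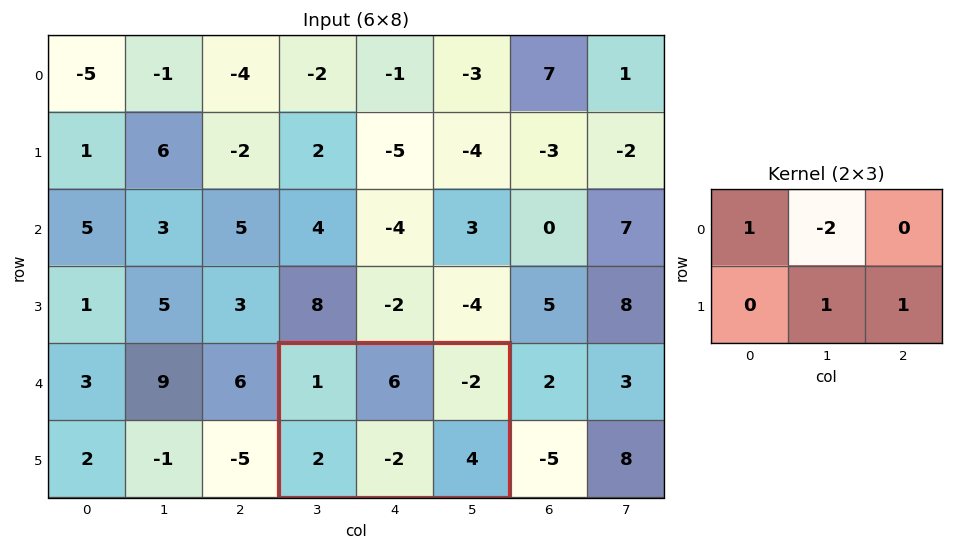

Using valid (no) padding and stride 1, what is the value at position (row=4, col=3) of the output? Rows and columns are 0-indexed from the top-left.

The receptive field on the input at this output position is [1 6 -2 / 2 -2 4]. Elementwise product with the kernel and sum: 1·1 + 6·-2 + -2·1 + 4·1.

-9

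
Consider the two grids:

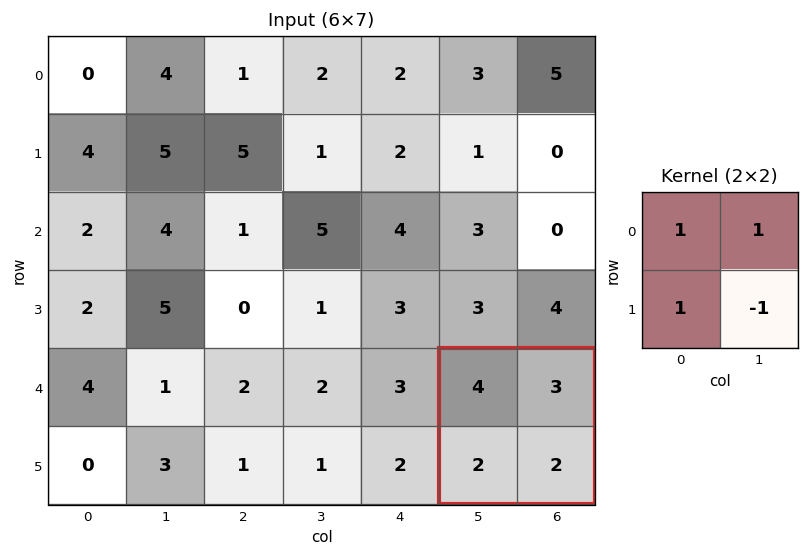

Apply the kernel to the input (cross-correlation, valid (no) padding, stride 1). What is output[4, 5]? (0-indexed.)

The receptive field on the input at this output position is [4 3 / 2 2]. Elementwise product with the kernel and sum: 4·1 + 3·1 + 2·1 + 2·-1.

7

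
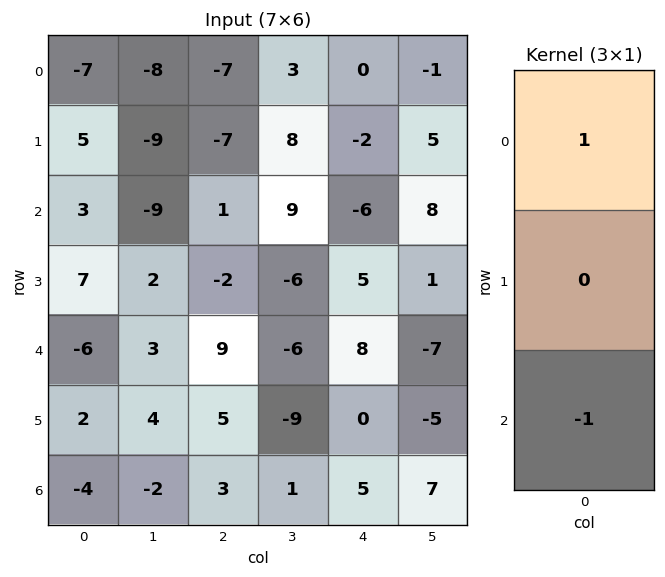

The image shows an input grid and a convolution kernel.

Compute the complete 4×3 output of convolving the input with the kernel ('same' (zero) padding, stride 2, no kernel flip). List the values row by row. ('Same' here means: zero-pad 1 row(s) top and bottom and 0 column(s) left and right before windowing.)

-5 7 2
-2 -5 -7
5 -7 5
2 5 0

Output[0,0]: The receptive field on the zero-padded input at this output position is [0 / -7 / 5]. Elementwise product with the kernel and sum: 0·1 + 5·-1.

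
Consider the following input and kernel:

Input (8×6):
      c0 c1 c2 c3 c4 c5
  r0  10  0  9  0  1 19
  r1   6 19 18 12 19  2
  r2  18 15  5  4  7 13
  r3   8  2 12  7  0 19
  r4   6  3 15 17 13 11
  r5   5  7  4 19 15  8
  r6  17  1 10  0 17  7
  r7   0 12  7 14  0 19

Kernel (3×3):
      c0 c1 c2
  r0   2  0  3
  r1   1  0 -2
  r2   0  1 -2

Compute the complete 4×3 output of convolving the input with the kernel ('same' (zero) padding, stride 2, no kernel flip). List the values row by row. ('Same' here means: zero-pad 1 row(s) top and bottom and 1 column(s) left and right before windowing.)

Output[0,0]: The receptive field on the zero-padded input at this output position is [0 0 0 / 0 10 0 / 0 6 19]. Elementwise product with the kernel and sum: 0·2 + 0·3 + 0·1 + 0·-2 + 6·1 + 19·-2.

-32 -6 -23
31 79 -30
-9 -40 65
-5 51 10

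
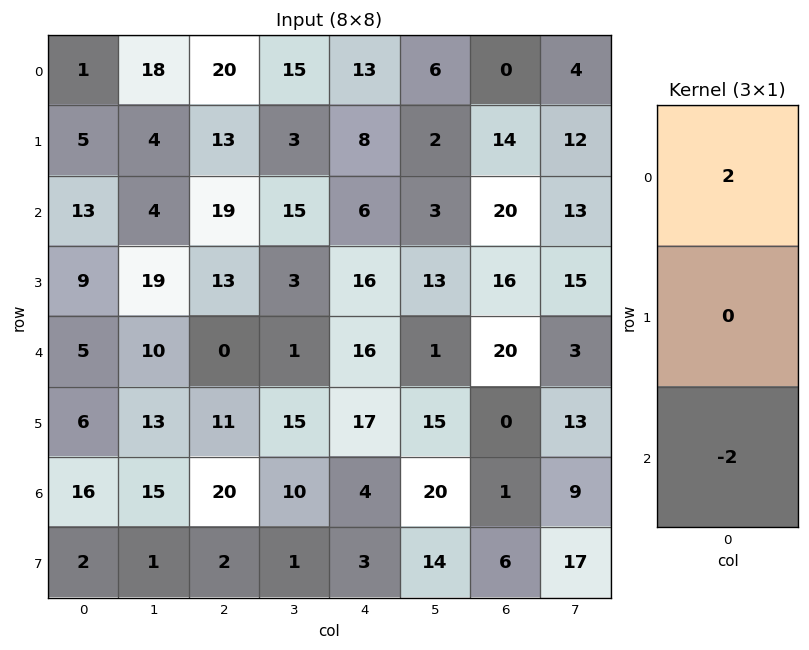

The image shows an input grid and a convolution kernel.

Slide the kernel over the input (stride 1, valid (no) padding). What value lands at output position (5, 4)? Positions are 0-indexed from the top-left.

28

The receptive field on the input at this output position is [17 / 4 / 3]. Elementwise product with the kernel and sum: 17·2 + 3·-2.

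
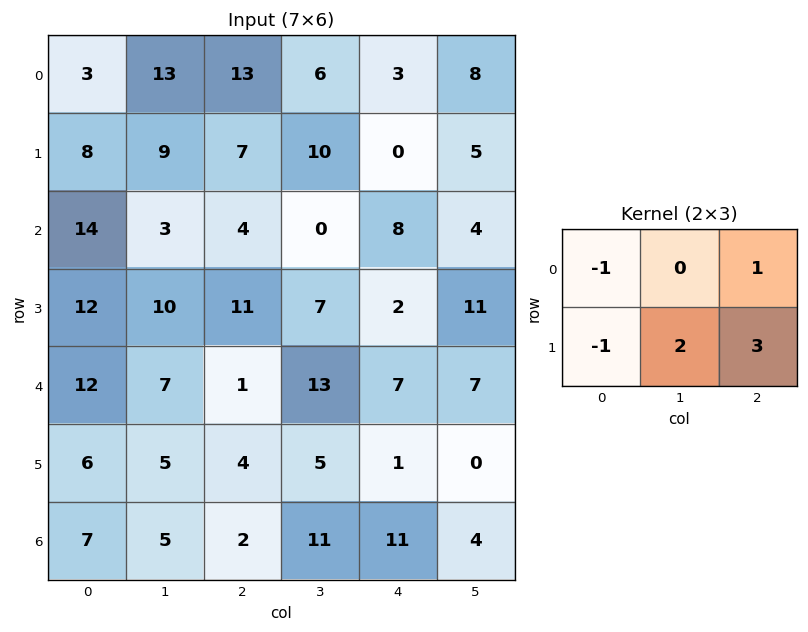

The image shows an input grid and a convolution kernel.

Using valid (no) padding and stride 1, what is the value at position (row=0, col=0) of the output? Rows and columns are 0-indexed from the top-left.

41

The receptive field on the input at this output position is [3 13 13 / 8 9 7]. Elementwise product with the kernel and sum: 3·-1 + 13·1 + 8·-1 + 9·2 + 7·3.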